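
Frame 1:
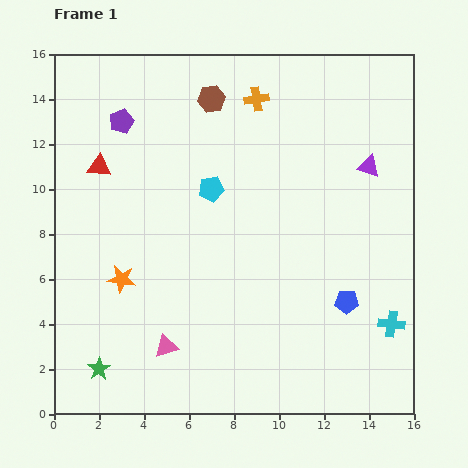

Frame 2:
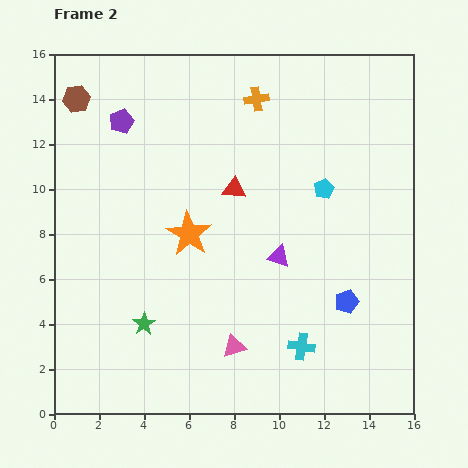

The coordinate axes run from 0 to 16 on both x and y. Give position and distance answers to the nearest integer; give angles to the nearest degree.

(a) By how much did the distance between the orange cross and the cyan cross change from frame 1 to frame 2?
-1

Distance in frame 1: 12. Distance in frame 2: 11.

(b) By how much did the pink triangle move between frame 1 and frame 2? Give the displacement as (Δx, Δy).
(3, 0)

The pink triangle was at (5, 3) in frame 1 and (8, 3) in frame 2.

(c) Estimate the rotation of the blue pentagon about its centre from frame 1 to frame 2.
20° counter-clockwise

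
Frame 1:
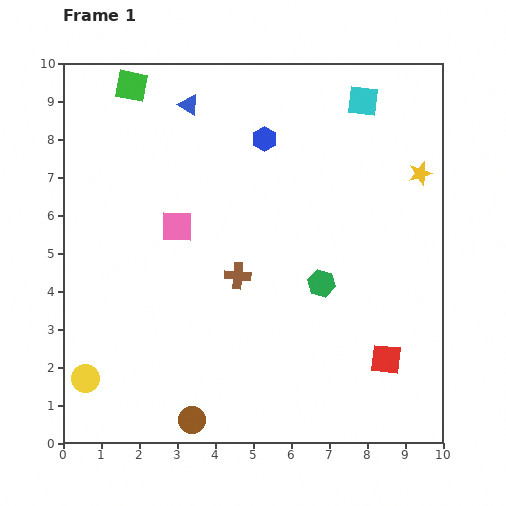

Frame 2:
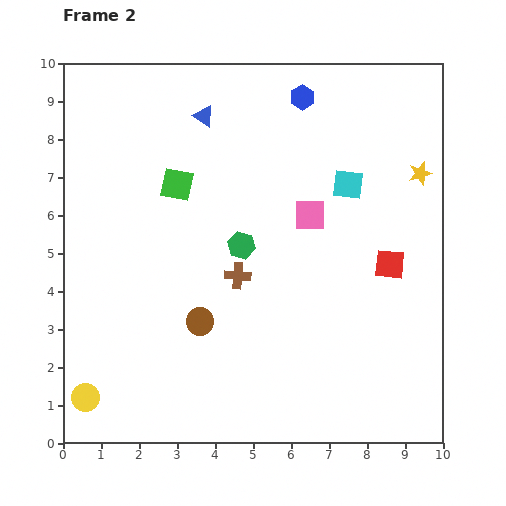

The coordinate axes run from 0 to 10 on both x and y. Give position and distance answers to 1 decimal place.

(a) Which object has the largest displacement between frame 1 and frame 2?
the pink square

(moved 3.5; next 2.9)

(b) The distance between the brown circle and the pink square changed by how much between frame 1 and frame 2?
-1.1

Distance in frame 1: 5.1. Distance in frame 2: 4.0.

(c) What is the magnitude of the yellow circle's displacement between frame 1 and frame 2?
0.5

The yellow circle moved from (0.6, 1.7) to (0.6, 1.2), a distance of √(0.0² + 0.5²) ≈ 0.5.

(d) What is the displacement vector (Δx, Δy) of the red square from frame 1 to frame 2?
(0.1, 2.5)

The red square was at (8.5, 2.2) in frame 1 and (8.6, 4.7) in frame 2.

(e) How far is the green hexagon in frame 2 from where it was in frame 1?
2.3

The green hexagon moved from (6.8, 4.2) to (4.7, 5.2), a distance of √(2.1² + 1.0²) ≈ 2.3.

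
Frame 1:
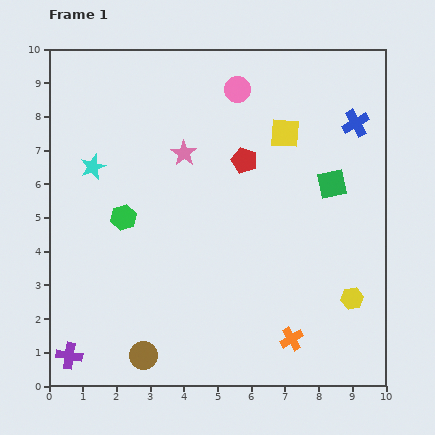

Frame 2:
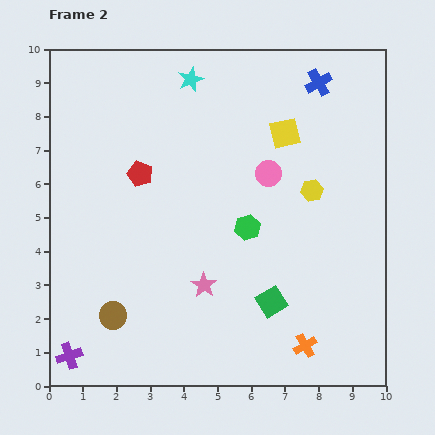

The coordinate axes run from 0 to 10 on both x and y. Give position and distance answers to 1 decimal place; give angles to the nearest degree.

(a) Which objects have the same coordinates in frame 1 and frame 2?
the purple cross, the yellow square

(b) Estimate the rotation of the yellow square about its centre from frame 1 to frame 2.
17° counter-clockwise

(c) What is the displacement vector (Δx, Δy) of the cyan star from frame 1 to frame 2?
(2.9, 2.6)

The cyan star was at (1.3, 6.5) in frame 1 and (4.2, 9.1) in frame 2.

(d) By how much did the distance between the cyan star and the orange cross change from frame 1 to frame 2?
+0.8

Distance in frame 1: 7.8. Distance in frame 2: 8.6.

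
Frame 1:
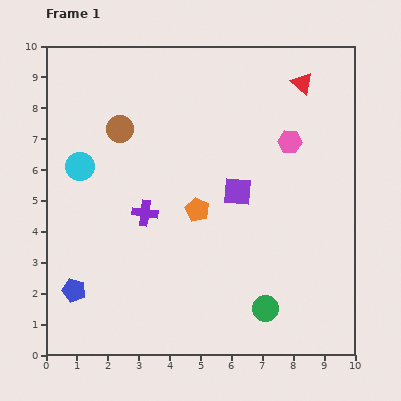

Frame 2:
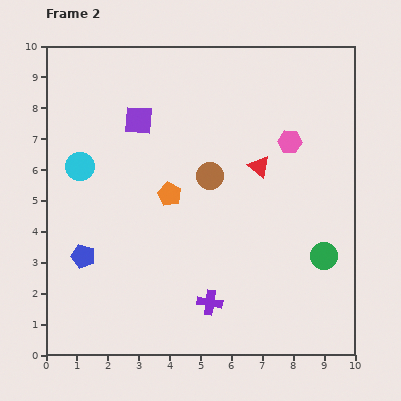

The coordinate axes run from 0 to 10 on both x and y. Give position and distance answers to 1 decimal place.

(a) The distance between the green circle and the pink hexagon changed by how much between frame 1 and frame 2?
-1.6

Distance in frame 1: 5.5. Distance in frame 2: 3.9.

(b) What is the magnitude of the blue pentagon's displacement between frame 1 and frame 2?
1.1

The blue pentagon moved from (0.9, 2.1) to (1.2, 3.2), a distance of √(0.3² + 1.1²) ≈ 1.1.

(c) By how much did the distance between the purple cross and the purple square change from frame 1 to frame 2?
+3.2

Distance in frame 1: 3.1. Distance in frame 2: 6.3.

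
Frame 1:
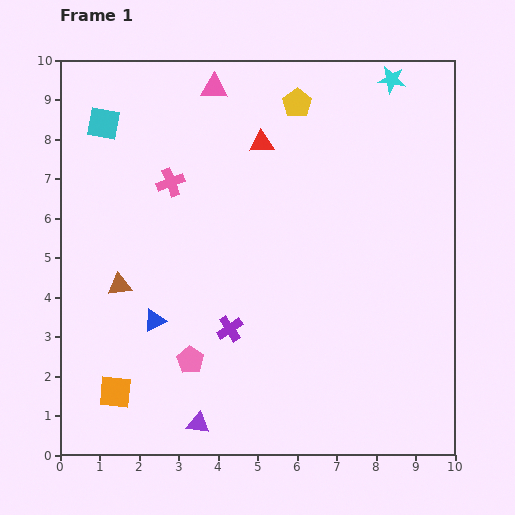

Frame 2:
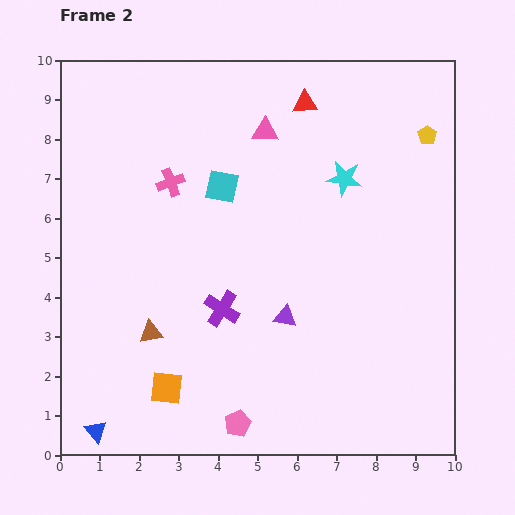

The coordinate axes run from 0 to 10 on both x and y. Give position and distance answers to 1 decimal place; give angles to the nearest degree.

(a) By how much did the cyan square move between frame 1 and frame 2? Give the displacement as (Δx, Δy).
(3.0, -1.6)

The cyan square was at (1.1, 8.4) in frame 1 and (4.1, 6.8) in frame 2.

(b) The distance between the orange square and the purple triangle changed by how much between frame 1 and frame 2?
+1.3

Distance in frame 1: 2.2. Distance in frame 2: 3.5.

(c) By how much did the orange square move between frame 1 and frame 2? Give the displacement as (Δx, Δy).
(1.3, 0.1)

The orange square was at (1.4, 1.6) in frame 1 and (2.7, 1.7) in frame 2.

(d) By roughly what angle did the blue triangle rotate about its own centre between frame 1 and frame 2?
44° counter-clockwise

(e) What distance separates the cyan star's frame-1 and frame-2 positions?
2.8

The cyan star moved from (8.4, 9.5) to (7.2, 7.0), a distance of √(1.2² + 2.5²) ≈ 2.8.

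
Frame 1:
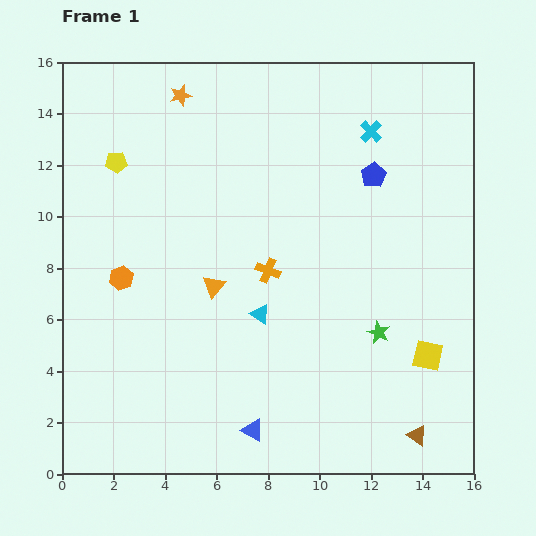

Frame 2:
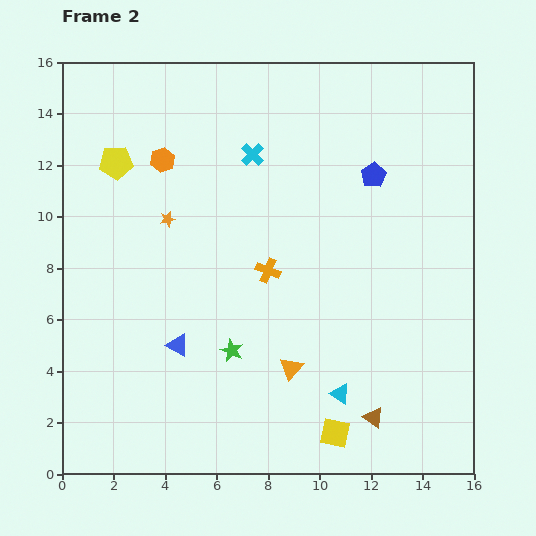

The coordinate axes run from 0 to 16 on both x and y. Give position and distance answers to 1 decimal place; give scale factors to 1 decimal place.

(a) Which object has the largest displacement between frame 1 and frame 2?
the green star

(moved 5.7; next 4.9)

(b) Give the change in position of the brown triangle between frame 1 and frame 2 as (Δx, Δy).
(-1.7, 0.7)

The brown triangle was at (13.8, 1.5) in frame 1 and (12.1, 2.2) in frame 2.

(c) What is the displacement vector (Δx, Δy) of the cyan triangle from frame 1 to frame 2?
(3.1, -3.1)

The cyan triangle was at (7.7, 6.2) in frame 1 and (10.8, 3.1) in frame 2.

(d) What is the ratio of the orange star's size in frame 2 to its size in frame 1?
0.7×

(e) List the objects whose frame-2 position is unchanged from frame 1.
the blue pentagon, the yellow pentagon, the orange cross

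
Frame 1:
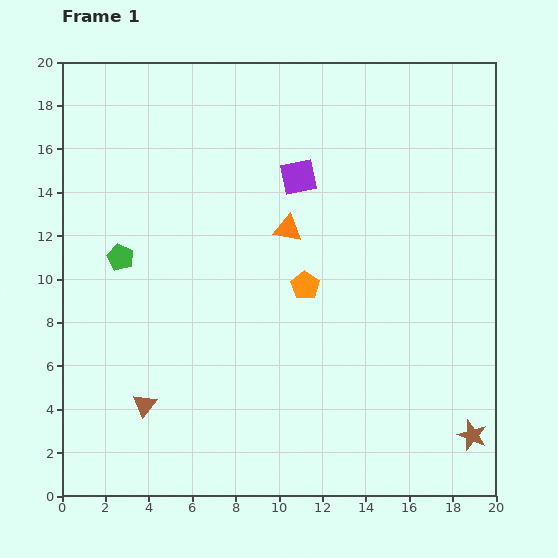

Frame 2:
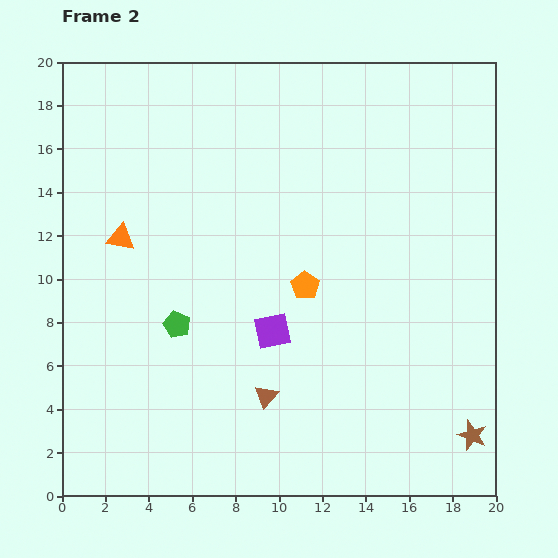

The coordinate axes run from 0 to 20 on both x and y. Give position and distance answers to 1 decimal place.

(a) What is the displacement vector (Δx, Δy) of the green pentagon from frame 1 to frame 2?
(2.6, -3.1)

The green pentagon was at (2.7, 11.0) in frame 1 and (5.3, 7.9) in frame 2.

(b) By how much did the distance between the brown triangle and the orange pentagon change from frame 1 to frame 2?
-3.8

Distance in frame 1: 9.2. Distance in frame 2: 5.4.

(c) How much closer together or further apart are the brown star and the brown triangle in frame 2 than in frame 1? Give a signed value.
-5.5

Distance in frame 1: 15.2. Distance in frame 2: 9.7.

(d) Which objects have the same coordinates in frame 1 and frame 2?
the brown star, the orange pentagon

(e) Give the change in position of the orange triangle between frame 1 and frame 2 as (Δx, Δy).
(-7.7, -0.4)

The orange triangle was at (10.4, 12.3) in frame 1 and (2.7, 11.9) in frame 2.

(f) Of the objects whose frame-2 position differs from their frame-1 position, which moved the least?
the green pentagon

(moved 4.0)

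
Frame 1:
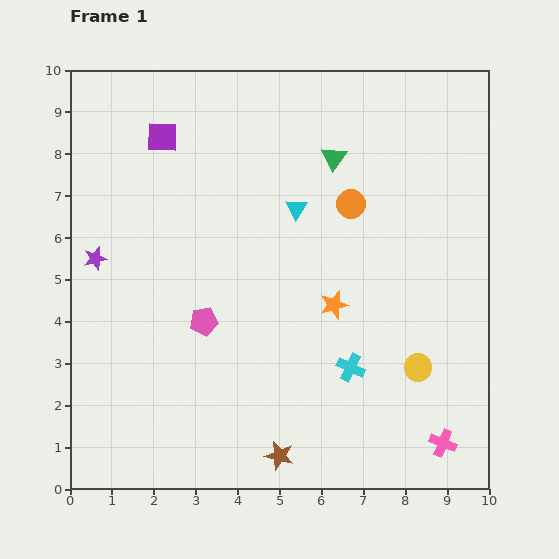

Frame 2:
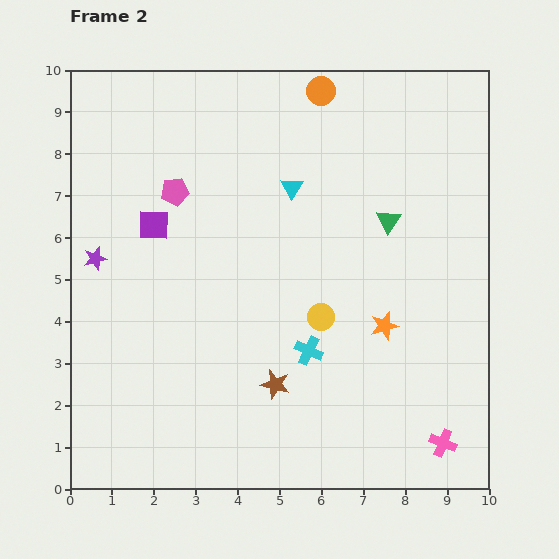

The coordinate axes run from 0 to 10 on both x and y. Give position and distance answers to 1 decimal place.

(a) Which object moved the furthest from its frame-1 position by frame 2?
the pink pentagon

(moved 3.2; next 2.8)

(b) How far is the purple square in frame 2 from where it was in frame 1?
2.1

The purple square moved from (2.2, 8.4) to (2.0, 6.3), a distance of √(0.2² + 2.1²) ≈ 2.1.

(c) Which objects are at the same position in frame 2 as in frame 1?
the purple star, the pink cross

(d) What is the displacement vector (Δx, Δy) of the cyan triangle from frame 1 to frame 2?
(-0.1, 0.5)

The cyan triangle was at (5.4, 6.7) in frame 1 and (5.3, 7.2) in frame 2.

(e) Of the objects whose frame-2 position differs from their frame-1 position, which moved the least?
the cyan triangle

(moved 0.5)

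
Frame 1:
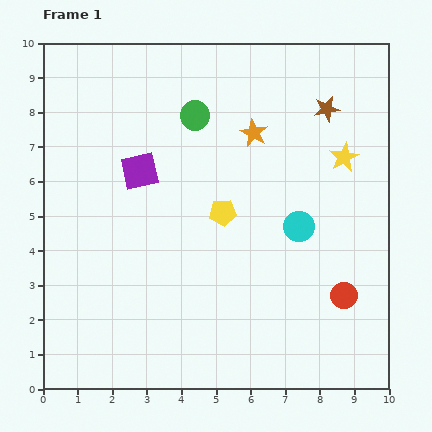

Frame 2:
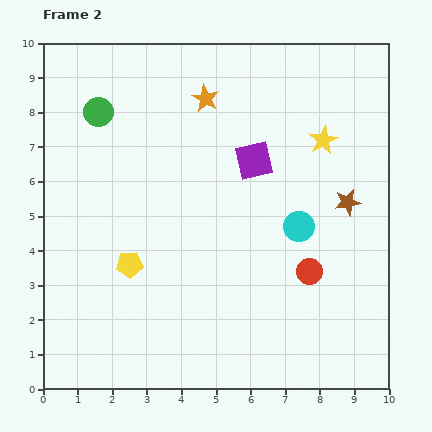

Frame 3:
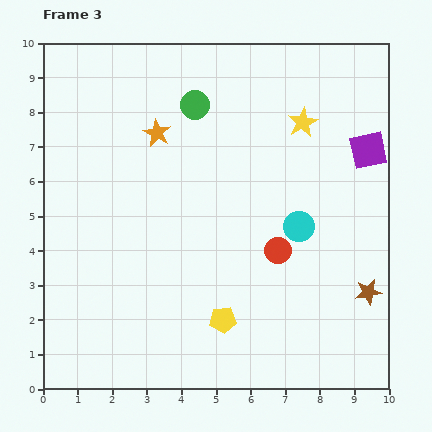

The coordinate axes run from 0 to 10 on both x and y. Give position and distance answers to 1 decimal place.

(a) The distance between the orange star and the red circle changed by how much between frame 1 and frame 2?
+0.4

Distance in frame 1: 5.4. Distance in frame 2: 5.8.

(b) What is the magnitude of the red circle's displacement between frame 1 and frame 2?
1.2

The red circle moved from (8.7, 2.7) to (7.7, 3.4), a distance of √(1.0² + 0.7²) ≈ 1.2.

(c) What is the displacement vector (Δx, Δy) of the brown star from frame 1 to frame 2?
(0.6, -2.7)

The brown star was at (8.2, 8.1) in frame 1 and (8.8, 5.4) in frame 2.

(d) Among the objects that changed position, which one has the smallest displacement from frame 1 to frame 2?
the yellow star

(moved 0.8)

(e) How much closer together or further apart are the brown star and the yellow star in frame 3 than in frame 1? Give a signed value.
+3.8

Distance in frame 1: 1.5. Distance in frame 3: 5.3.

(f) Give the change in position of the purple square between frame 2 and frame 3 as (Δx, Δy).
(3.3, 0.3)

The purple square was at (6.1, 6.6) in frame 2 and (9.4, 6.9) in frame 3.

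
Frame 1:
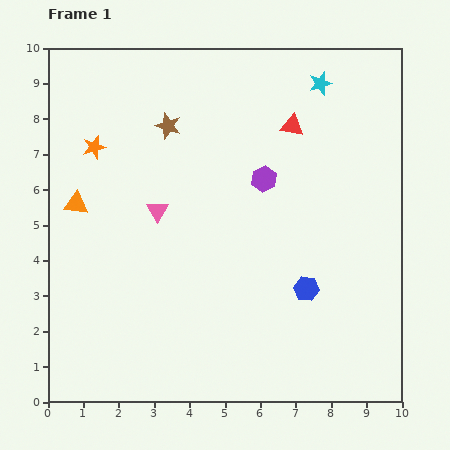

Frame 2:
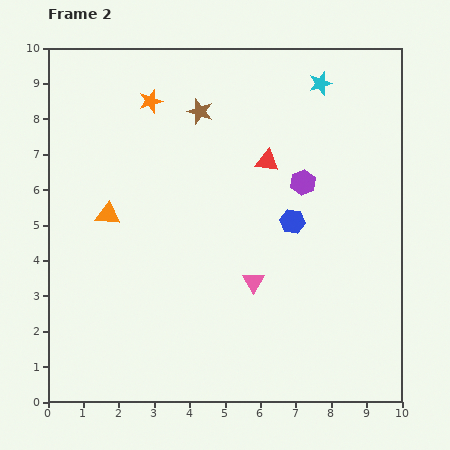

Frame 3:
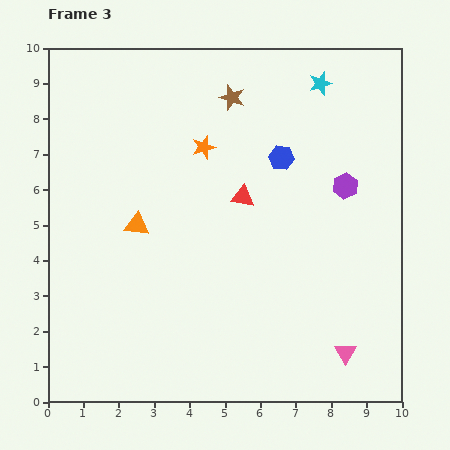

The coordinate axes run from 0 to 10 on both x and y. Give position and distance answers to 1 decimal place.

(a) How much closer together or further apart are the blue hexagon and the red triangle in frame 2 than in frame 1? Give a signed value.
-2.8

Distance in frame 1: 4.6. Distance in frame 2: 1.8.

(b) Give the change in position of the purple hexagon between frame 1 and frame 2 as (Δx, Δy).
(1.1, -0.1)

The purple hexagon was at (6.1, 6.3) in frame 1 and (7.2, 6.2) in frame 2.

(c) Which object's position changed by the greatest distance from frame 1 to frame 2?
the pink triangle

(moved 3.4; next 2.1)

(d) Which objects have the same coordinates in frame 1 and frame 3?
the cyan star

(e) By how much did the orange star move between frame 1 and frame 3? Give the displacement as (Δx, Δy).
(3.1, 0.0)

The orange star was at (1.3, 7.2) in frame 1 and (4.4, 7.2) in frame 3.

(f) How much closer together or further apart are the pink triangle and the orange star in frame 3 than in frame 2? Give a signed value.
+1.1

Distance in frame 2: 5.9. Distance in frame 3: 7.0.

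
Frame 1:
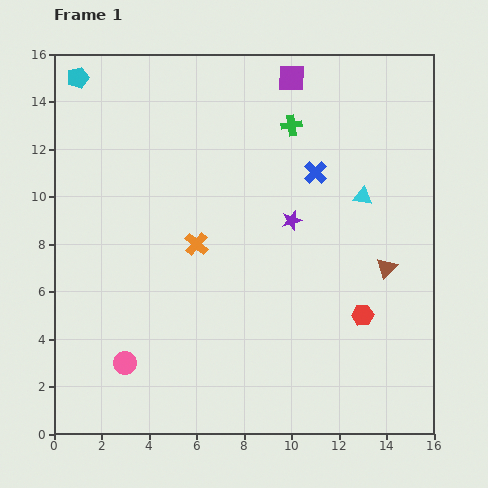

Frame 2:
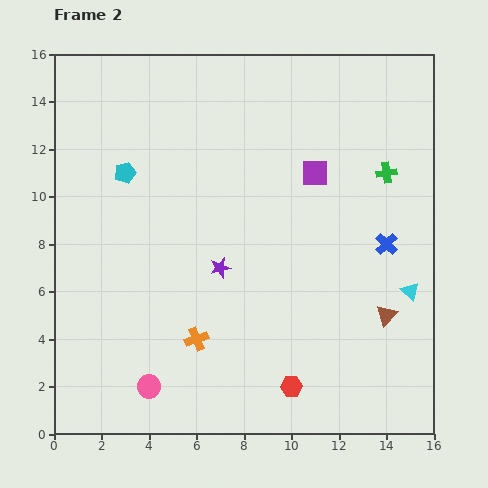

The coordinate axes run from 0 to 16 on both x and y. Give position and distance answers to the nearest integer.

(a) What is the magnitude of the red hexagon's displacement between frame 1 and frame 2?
4

The red hexagon moved from (13, 5) to (10, 2), a distance of √(3² + 3²) ≈ 4.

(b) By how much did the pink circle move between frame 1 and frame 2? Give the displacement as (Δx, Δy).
(1, -1)

The pink circle was at (3, 3) in frame 1 and (4, 2) in frame 2.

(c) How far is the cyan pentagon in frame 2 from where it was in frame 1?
4

The cyan pentagon moved from (1, 15) to (3, 11), a distance of √(2² + 4²) ≈ 4.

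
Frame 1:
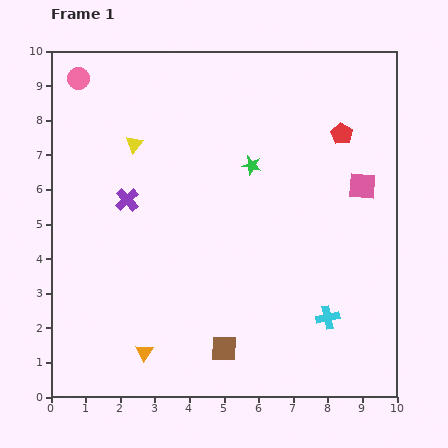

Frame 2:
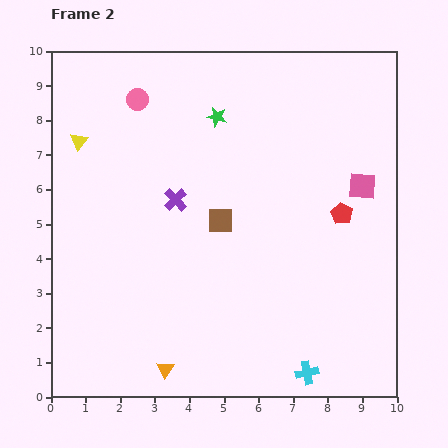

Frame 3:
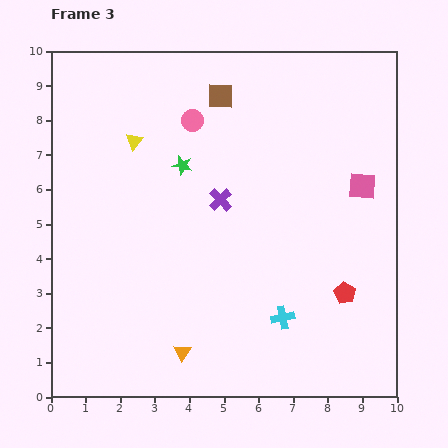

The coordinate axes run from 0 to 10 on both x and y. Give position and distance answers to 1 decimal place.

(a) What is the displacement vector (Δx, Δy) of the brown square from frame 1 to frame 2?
(-0.1, 3.7)

The brown square was at (5.0, 1.4) in frame 1 and (4.9, 5.1) in frame 2.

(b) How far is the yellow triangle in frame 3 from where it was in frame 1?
0.1

The yellow triangle moved from (2.4, 7.3) to (2.4, 7.4), a distance of √(0.0² + 0.1²) ≈ 0.1.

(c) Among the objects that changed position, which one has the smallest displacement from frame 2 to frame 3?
the orange triangle

(moved 0.7)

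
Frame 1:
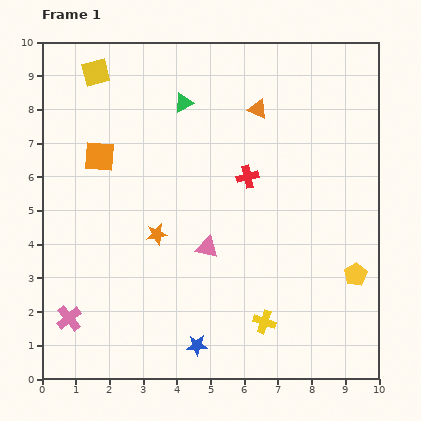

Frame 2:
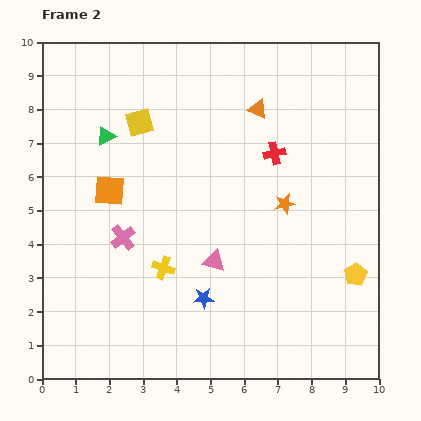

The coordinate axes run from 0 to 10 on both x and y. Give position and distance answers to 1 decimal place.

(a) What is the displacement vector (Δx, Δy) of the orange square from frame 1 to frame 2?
(0.3, -1.0)

The orange square was at (1.7, 6.6) in frame 1 and (2.0, 5.6) in frame 2.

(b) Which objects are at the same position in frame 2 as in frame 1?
the orange triangle, the yellow pentagon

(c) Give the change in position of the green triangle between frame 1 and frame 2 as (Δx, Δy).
(-2.3, -1.0)

The green triangle was at (4.2, 8.2) in frame 1 and (1.9, 7.2) in frame 2.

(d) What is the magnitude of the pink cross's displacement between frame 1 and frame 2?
2.9

The pink cross moved from (0.8, 1.8) to (2.4, 4.2), a distance of √(1.6² + 2.4²) ≈ 2.9.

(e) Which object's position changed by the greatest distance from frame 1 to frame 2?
the orange star

(moved 3.9; next 3.4)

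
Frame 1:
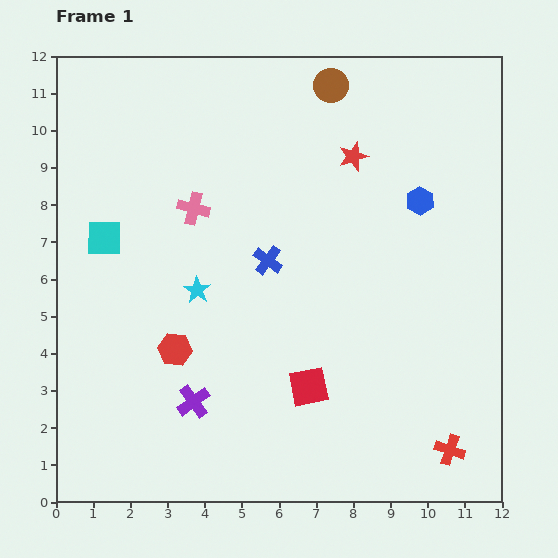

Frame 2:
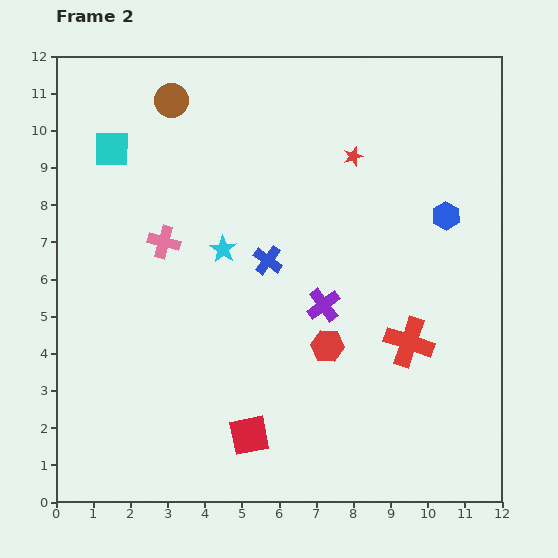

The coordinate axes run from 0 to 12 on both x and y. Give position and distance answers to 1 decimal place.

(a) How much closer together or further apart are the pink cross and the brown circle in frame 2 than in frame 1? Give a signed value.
-1.2

Distance in frame 1: 5.0. Distance in frame 2: 3.8.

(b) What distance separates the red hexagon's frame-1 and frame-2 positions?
4.1

The red hexagon moved from (3.2, 4.1) to (7.3, 4.2), a distance of √(4.1² + 0.1²) ≈ 4.1.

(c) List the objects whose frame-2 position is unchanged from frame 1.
the red star, the blue cross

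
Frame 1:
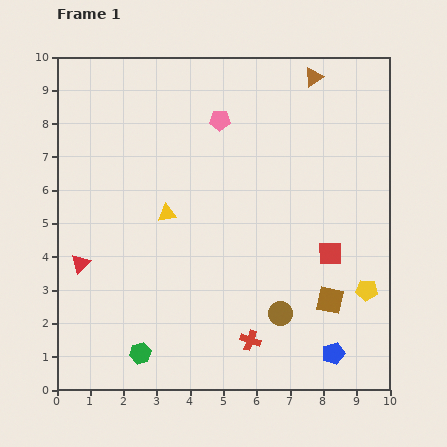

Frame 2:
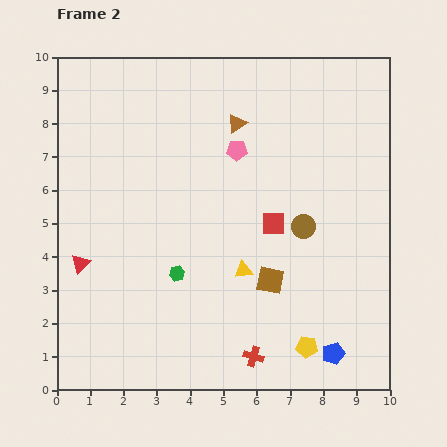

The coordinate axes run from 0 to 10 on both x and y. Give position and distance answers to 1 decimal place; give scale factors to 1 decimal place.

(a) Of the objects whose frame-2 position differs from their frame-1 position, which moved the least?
the red cross

(moved 0.5)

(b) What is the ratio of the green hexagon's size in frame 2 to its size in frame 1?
0.7×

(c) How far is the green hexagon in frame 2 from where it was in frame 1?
2.6

The green hexagon moved from (2.5, 1.1) to (3.6, 3.5), a distance of √(1.1² + 2.4²) ≈ 2.6.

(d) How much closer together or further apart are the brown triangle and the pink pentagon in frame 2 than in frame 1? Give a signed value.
-2.3

Distance in frame 1: 3.1. Distance in frame 2: 0.8.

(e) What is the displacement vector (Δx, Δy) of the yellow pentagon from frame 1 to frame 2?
(-1.8, -1.7)

The yellow pentagon was at (9.3, 3.0) in frame 1 and (7.5, 1.3) in frame 2.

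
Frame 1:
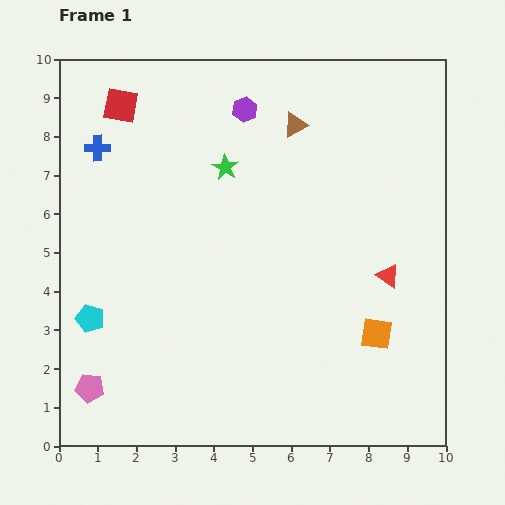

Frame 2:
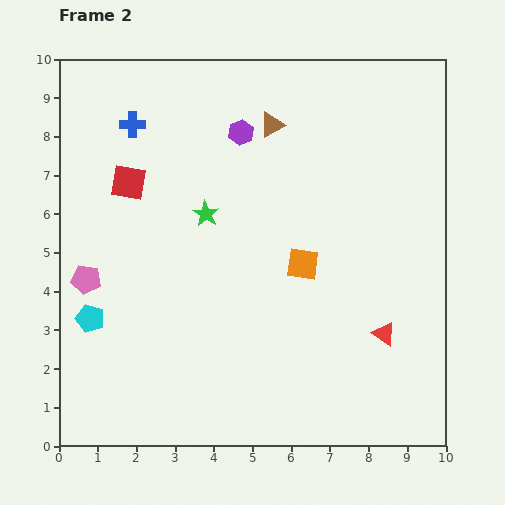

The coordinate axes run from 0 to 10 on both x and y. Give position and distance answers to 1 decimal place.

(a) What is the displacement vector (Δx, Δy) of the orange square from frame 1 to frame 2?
(-1.9, 1.8)

The orange square was at (8.2, 2.9) in frame 1 and (6.3, 4.7) in frame 2.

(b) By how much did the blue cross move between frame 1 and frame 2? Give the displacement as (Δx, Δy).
(0.9, 0.6)

The blue cross was at (1.0, 7.7) in frame 1 and (1.9, 8.3) in frame 2.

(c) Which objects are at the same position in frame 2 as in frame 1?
the cyan pentagon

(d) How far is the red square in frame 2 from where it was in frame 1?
2.0

The red square moved from (1.6, 8.8) to (1.8, 6.8), a distance of √(0.2² + 2.0²) ≈ 2.0.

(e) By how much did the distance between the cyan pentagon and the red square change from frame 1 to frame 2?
-2.0

Distance in frame 1: 5.6. Distance in frame 2: 3.6.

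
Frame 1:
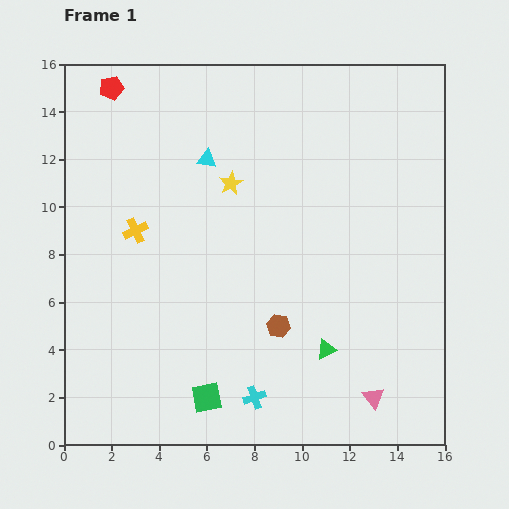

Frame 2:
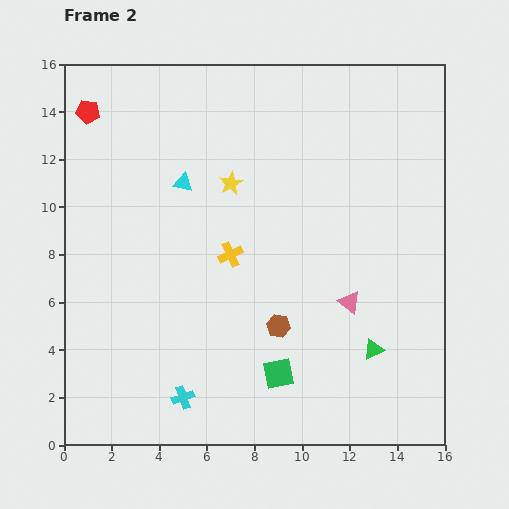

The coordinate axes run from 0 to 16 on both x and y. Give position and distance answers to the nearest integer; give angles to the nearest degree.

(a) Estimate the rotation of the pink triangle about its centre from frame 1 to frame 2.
15° counter-clockwise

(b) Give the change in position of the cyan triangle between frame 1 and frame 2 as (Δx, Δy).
(-1, -1)

The cyan triangle was at (6, 12) in frame 1 and (5, 11) in frame 2.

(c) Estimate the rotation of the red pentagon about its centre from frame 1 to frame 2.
23° clockwise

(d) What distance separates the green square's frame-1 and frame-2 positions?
3

The green square moved from (6, 2) to (9, 3), a distance of √(3² + 1²) ≈ 3.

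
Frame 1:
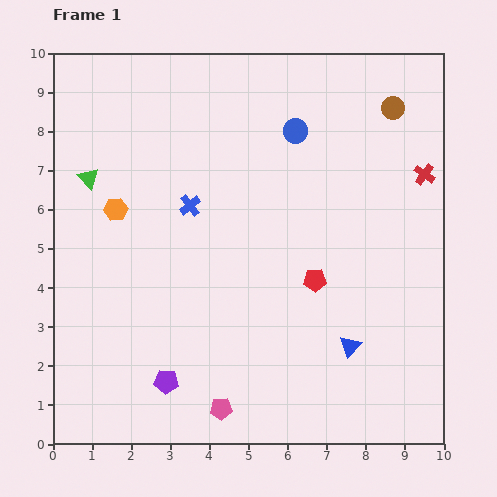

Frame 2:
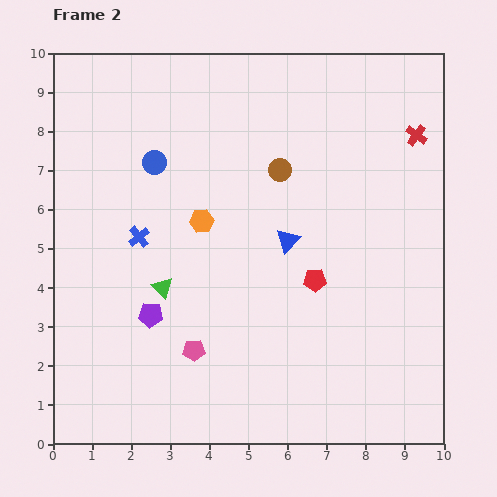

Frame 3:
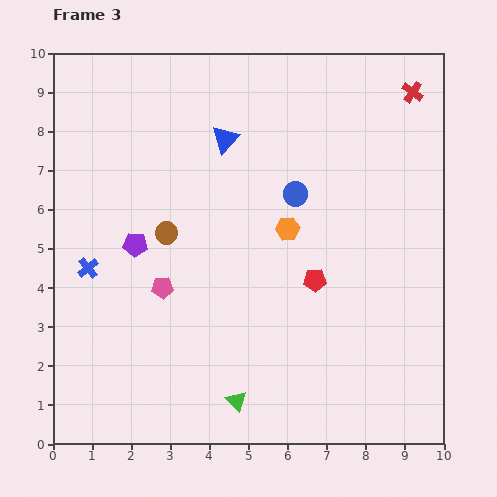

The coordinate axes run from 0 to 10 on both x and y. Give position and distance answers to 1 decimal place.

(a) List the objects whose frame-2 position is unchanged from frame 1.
the red pentagon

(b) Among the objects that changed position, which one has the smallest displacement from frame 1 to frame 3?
the blue circle

(moved 1.6)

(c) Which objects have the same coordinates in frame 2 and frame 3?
the red pentagon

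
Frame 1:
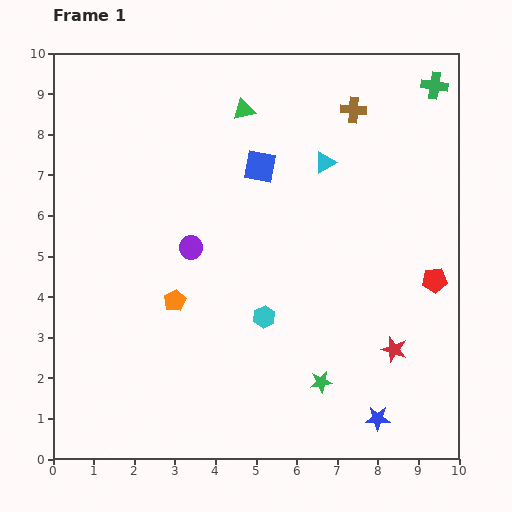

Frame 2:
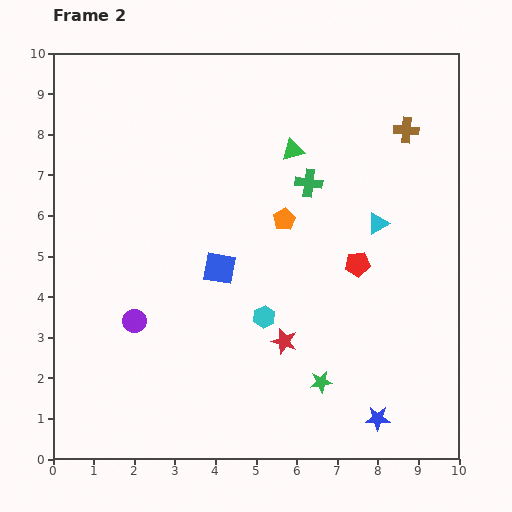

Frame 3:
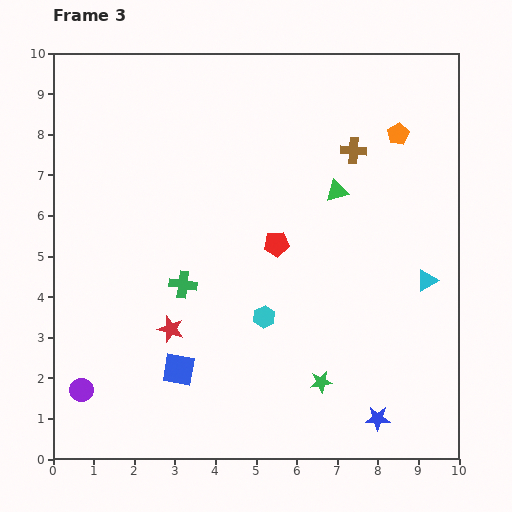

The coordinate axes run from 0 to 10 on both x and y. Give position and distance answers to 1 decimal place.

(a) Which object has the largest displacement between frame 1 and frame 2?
the green cross

(moved 3.9; next 3.4)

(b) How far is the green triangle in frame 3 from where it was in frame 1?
3.0

The green triangle moved from (4.7, 8.6) to (7.0, 6.6), a distance of √(2.3² + 2.0²) ≈ 3.0.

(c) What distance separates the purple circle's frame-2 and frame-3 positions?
2.1

The purple circle moved from (2.0, 3.4) to (0.7, 1.7), a distance of √(1.3² + 1.7²) ≈ 2.1.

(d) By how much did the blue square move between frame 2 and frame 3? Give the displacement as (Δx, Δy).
(-1.0, -2.5)

The blue square was at (4.1, 4.7) in frame 2 and (3.1, 2.2) in frame 3.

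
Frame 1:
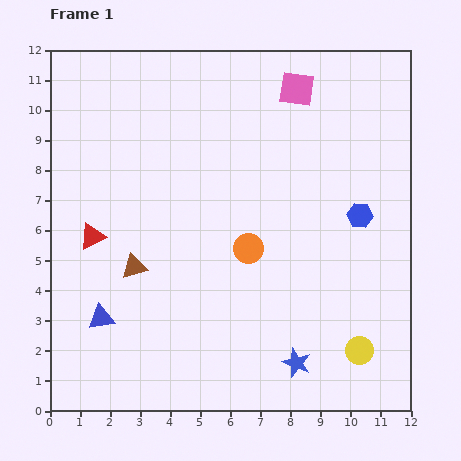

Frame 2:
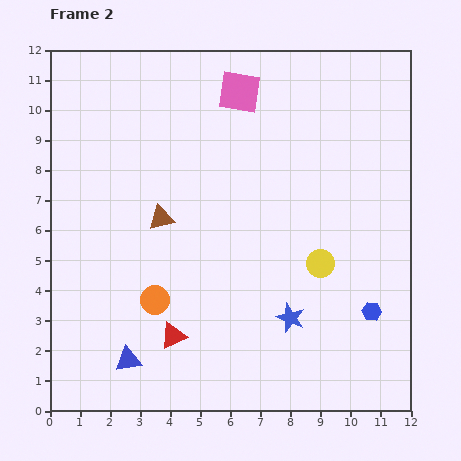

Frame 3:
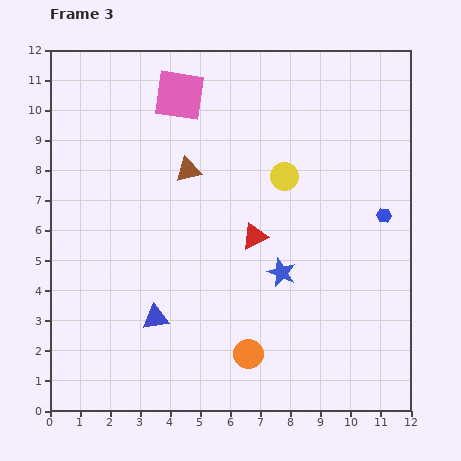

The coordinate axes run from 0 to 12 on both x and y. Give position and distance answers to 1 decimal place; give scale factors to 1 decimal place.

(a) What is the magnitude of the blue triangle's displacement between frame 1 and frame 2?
1.7

The blue triangle moved from (1.7, 3.1) to (2.6, 1.7), a distance of √(0.9² + 1.4²) ≈ 1.7.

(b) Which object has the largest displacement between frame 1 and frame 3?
the yellow circle

(moved 6.3; next 5.4)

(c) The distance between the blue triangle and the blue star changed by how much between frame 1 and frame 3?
-2.2

Distance in frame 1: 6.7. Distance in frame 3: 4.5.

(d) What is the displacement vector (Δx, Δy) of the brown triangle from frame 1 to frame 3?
(1.8, 3.2)

The brown triangle was at (2.8, 4.8) in frame 1 and (4.6, 8.0) in frame 3.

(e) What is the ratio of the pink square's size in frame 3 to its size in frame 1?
1.5×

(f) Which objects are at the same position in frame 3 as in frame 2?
none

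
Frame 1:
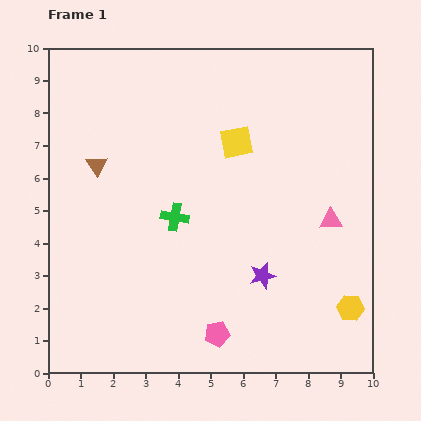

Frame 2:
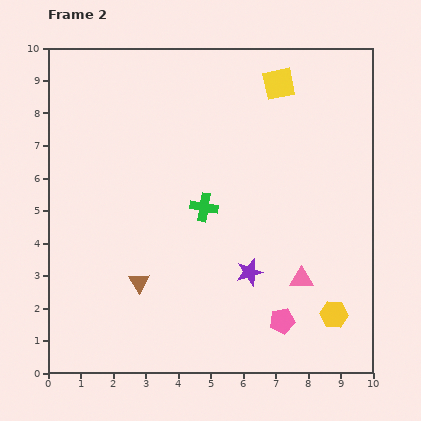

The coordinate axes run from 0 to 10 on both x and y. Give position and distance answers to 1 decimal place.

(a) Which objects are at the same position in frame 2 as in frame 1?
none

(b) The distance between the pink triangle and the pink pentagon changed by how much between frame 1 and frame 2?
-3.5

Distance in frame 1: 4.9. Distance in frame 2: 1.4.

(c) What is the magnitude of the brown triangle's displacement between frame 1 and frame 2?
3.8

The brown triangle moved from (1.5, 6.4) to (2.8, 2.8), a distance of √(1.3² + 3.6²) ≈ 3.8.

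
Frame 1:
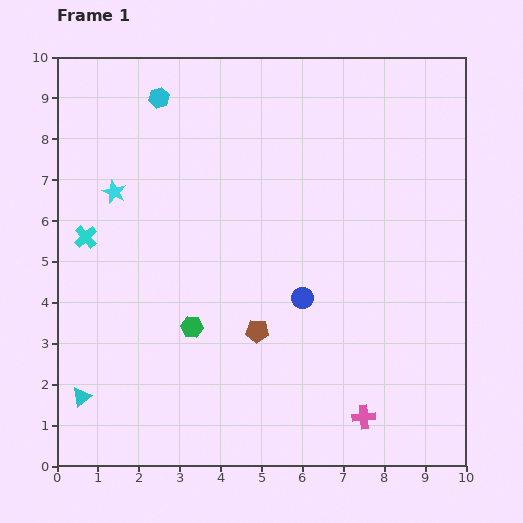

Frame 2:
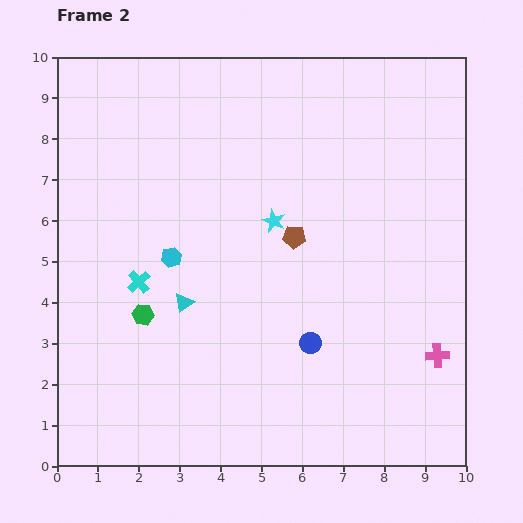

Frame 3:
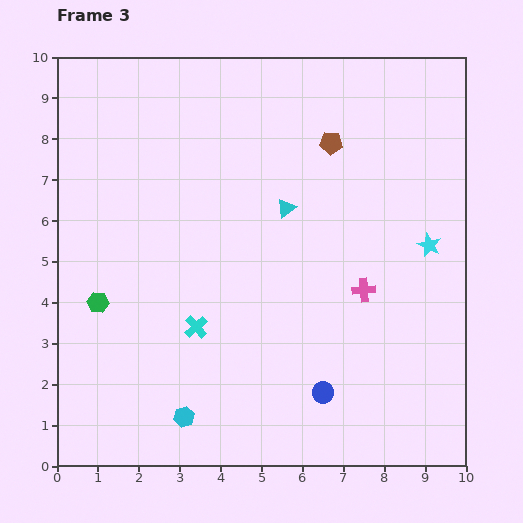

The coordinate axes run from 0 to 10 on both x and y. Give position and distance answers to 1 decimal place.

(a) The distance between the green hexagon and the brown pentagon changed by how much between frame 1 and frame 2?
+2.6

Distance in frame 1: 1.6. Distance in frame 2: 4.2.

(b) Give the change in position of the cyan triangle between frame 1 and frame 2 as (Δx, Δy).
(2.5, 2.3)

The cyan triangle was at (0.6, 1.7) in frame 1 and (3.1, 4.0) in frame 2.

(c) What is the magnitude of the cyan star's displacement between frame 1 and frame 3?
7.8

The cyan star moved from (1.4, 6.7) to (9.1, 5.4), a distance of √(7.7² + 1.3²) ≈ 7.8.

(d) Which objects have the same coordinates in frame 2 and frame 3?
none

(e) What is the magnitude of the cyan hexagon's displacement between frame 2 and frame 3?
3.9

The cyan hexagon moved from (2.8, 5.1) to (3.1, 1.2), a distance of √(0.3² + 3.9²) ≈ 3.9.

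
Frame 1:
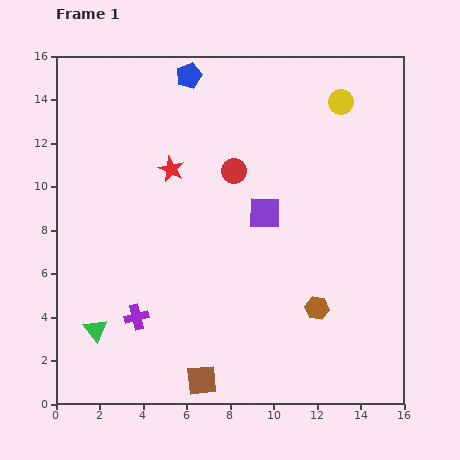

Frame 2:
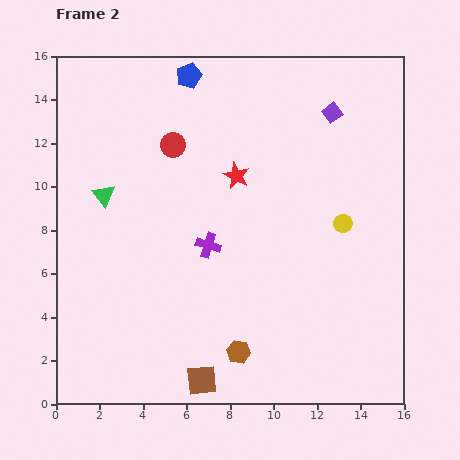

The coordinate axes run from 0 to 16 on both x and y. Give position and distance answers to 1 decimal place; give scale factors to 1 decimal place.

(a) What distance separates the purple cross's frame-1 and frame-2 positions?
4.7

The purple cross moved from (3.7, 4.0) to (7.0, 7.3), a distance of √(3.3² + 3.3²) ≈ 4.7.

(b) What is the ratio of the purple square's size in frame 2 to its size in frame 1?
0.6×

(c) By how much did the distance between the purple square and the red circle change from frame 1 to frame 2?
+5.1

Distance in frame 1: 2.4. Distance in frame 2: 7.5.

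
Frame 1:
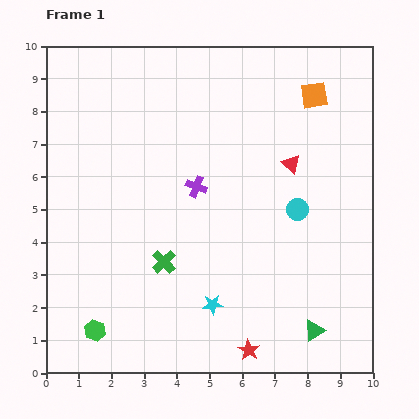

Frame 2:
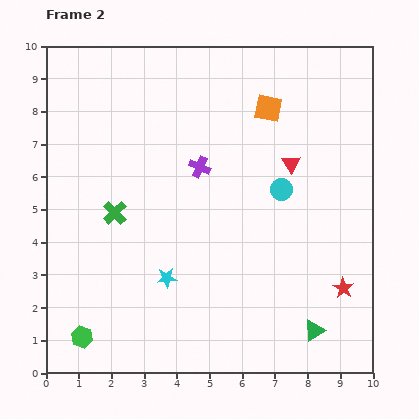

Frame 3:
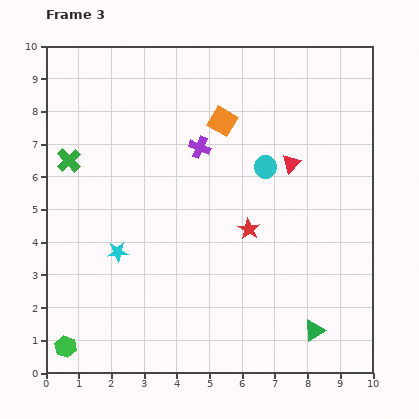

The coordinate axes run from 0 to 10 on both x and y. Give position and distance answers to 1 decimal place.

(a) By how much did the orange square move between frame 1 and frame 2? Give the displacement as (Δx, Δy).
(-1.4, -0.4)

The orange square was at (8.2, 8.5) in frame 1 and (6.8, 8.1) in frame 2.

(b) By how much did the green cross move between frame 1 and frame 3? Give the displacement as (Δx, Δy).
(-2.9, 3.1)

The green cross was at (3.6, 3.4) in frame 1 and (0.7, 6.5) in frame 3.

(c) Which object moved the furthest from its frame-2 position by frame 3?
the red star

(moved 3.4; next 2.1)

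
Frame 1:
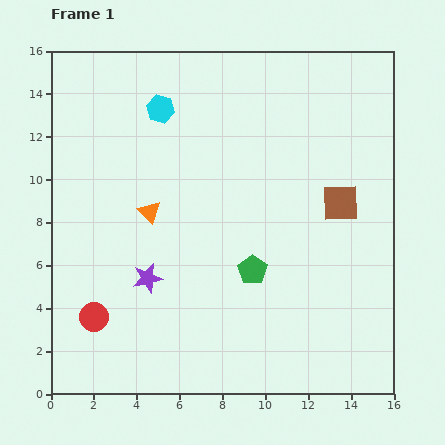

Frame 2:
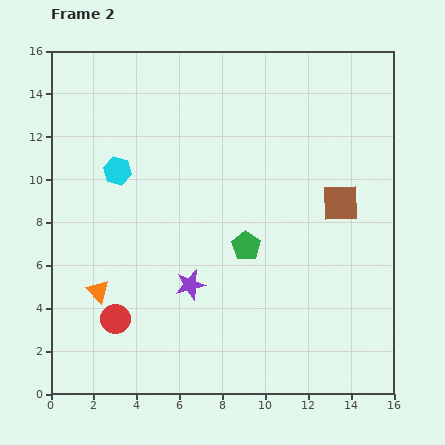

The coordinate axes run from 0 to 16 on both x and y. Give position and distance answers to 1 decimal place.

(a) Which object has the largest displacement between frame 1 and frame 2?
the orange triangle

(moved 4.4; next 3.5)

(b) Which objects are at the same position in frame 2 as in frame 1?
the brown square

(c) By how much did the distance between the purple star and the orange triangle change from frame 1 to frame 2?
+1.2

Distance in frame 1: 3.1. Distance in frame 2: 4.3.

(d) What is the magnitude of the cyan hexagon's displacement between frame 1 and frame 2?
3.5

The cyan hexagon moved from (5.1, 13.3) to (3.1, 10.4), a distance of √(2.0² + 2.9²) ≈ 3.5.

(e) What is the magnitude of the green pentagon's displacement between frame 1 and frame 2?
1.1

The green pentagon moved from (9.4, 5.8) to (9.1, 6.9), a distance of √(0.3² + 1.1²) ≈ 1.1.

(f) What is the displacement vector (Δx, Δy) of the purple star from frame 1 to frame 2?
(2.0, -0.3)

The purple star was at (4.5, 5.4) in frame 1 and (6.5, 5.1) in frame 2.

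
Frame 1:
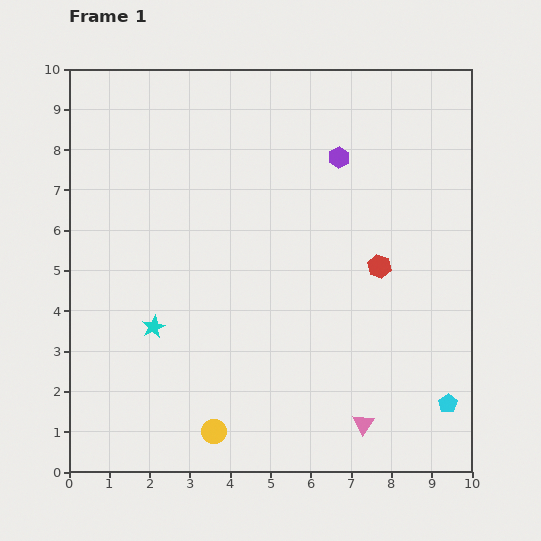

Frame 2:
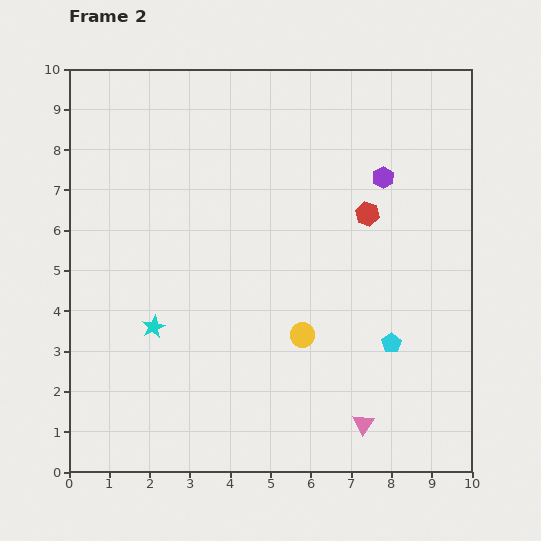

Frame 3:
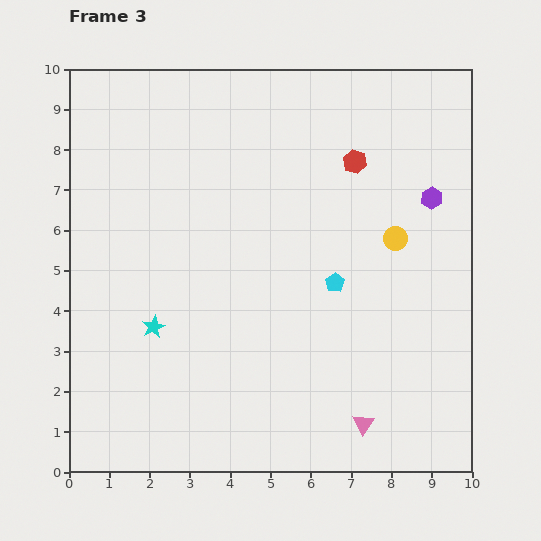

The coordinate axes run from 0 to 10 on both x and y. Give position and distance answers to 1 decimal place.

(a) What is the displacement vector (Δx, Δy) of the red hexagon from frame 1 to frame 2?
(-0.3, 1.3)

The red hexagon was at (7.7, 5.1) in frame 1 and (7.4, 6.4) in frame 2.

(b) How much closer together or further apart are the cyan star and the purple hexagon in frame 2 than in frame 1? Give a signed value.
+0.6

Distance in frame 1: 6.2. Distance in frame 2: 6.8.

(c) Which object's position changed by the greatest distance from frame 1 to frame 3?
the yellow circle

(moved 6.6; next 4.1)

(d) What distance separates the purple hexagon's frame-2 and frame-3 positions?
1.3

The purple hexagon moved from (7.8, 7.3) to (9.0, 6.8), a distance of √(1.2² + 0.5²) ≈ 1.3.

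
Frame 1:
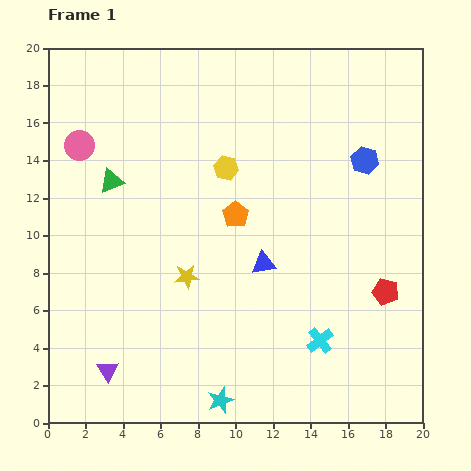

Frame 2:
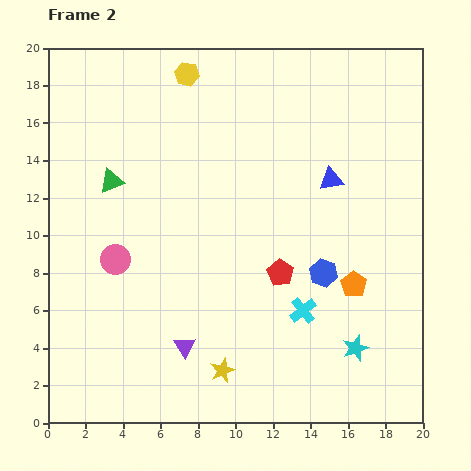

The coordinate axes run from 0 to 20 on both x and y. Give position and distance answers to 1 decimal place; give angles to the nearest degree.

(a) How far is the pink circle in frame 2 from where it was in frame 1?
6.4

The pink circle moved from (1.7, 14.8) to (3.6, 8.7), a distance of √(1.9² + 6.1²) ≈ 6.4.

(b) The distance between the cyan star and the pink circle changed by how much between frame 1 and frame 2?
-1.9

Distance in frame 1: 15.5. Distance in frame 2: 13.6.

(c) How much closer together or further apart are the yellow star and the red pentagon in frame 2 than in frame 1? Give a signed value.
-4.5

Distance in frame 1: 10.6. Distance in frame 2: 6.1.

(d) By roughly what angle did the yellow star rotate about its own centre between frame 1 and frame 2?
19° counter-clockwise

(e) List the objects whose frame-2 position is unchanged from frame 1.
the green triangle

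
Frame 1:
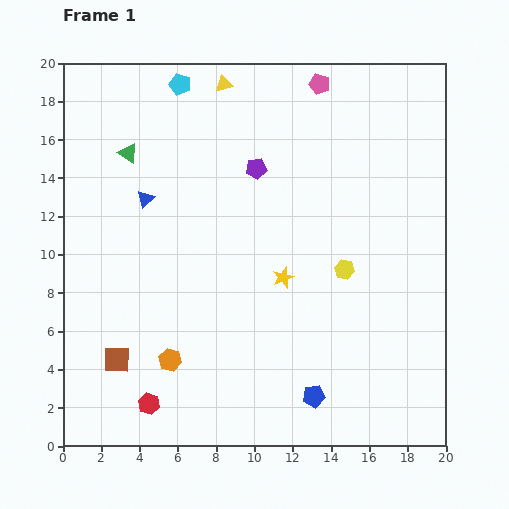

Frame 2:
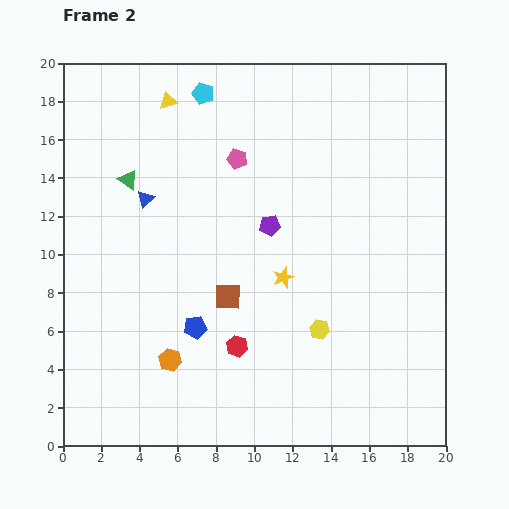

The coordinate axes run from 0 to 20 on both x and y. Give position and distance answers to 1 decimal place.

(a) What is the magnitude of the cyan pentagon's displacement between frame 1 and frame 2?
1.3

The cyan pentagon moved from (6.1, 18.9) to (7.3, 18.4), a distance of √(1.2² + 0.5²) ≈ 1.3.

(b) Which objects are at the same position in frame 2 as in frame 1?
the blue triangle, the orange hexagon, the yellow star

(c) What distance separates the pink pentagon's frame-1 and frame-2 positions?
5.8

The pink pentagon moved from (13.4, 18.9) to (9.1, 15.0), a distance of √(4.3² + 3.9²) ≈ 5.8.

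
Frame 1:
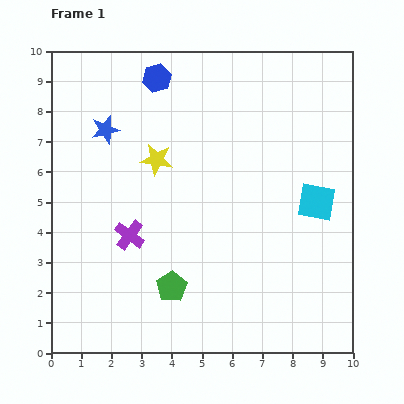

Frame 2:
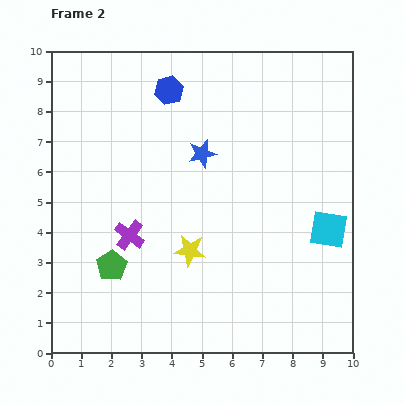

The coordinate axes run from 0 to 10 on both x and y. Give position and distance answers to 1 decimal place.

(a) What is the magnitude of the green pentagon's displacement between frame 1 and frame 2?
2.1

The green pentagon moved from (4.0, 2.2) to (2.0, 2.9), a distance of √(2.0² + 0.7²) ≈ 2.1.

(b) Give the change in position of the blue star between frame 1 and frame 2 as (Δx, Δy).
(3.2, -0.8)

The blue star was at (1.8, 7.4) in frame 1 and (5.0, 6.6) in frame 2.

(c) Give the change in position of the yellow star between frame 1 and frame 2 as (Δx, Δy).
(1.1, -3.0)

The yellow star was at (3.5, 6.4) in frame 1 and (4.6, 3.4) in frame 2.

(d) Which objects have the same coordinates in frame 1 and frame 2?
the purple cross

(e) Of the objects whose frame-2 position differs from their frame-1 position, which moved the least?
the blue hexagon

(moved 0.6)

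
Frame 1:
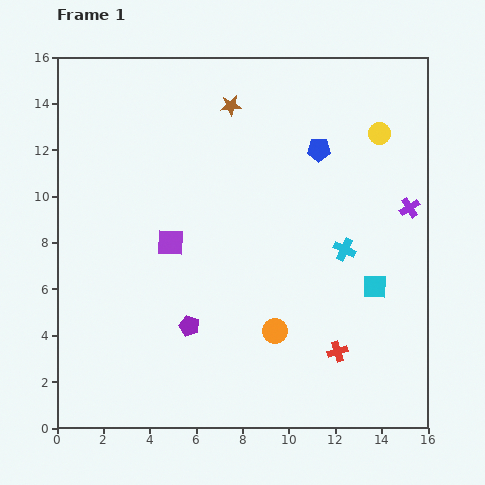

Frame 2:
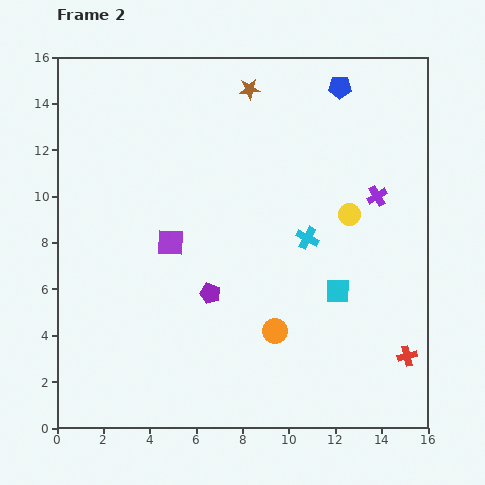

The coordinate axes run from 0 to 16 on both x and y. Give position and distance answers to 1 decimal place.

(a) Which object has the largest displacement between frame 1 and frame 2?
the yellow circle

(moved 3.7; next 3.0)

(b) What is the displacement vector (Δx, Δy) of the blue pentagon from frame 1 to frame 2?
(0.9, 2.7)

The blue pentagon was at (11.3, 12.0) in frame 1 and (12.2, 14.7) in frame 2.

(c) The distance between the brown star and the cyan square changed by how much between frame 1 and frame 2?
-0.5

Distance in frame 1: 10.0. Distance in frame 2: 9.5.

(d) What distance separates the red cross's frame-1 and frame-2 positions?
3.0

The red cross moved from (12.1, 3.3) to (15.1, 3.1), a distance of √(3.0² + 0.2²) ≈ 3.0.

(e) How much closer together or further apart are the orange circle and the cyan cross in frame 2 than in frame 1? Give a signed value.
-0.4

Distance in frame 1: 4.6. Distance in frame 2: 4.2.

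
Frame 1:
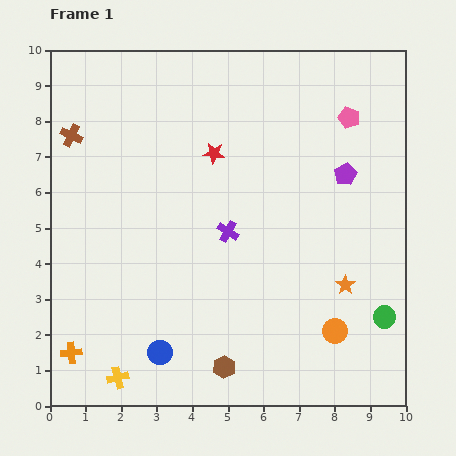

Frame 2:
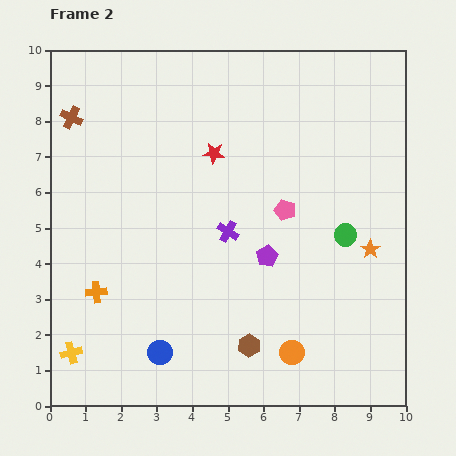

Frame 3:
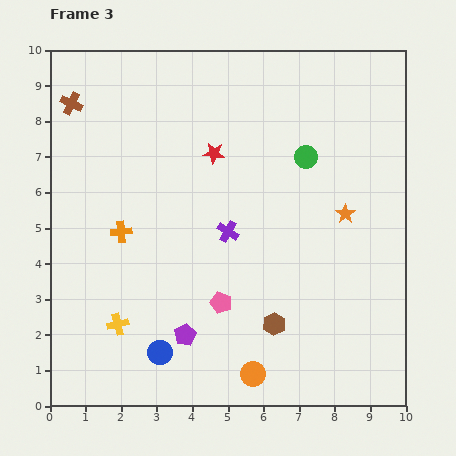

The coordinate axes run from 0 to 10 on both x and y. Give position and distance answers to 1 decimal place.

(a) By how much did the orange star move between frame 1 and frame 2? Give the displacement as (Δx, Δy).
(0.7, 1.0)

The orange star was at (8.3, 3.4) in frame 1 and (9.0, 4.4) in frame 2.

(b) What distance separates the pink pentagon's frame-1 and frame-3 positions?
6.3

The pink pentagon moved from (8.4, 8.1) to (4.8, 2.9), a distance of √(3.6² + 5.2²) ≈ 6.3.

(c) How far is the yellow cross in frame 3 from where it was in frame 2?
1.5

The yellow cross moved from (0.6, 1.5) to (1.9, 2.3), a distance of √(1.3² + 0.8²) ≈ 1.5.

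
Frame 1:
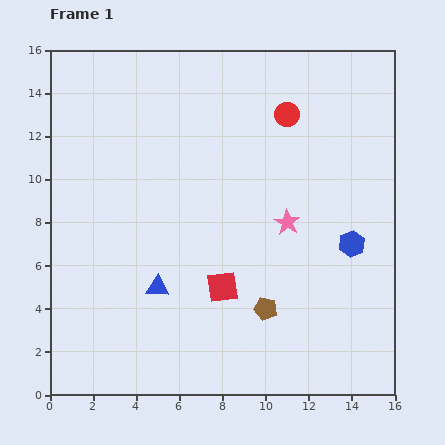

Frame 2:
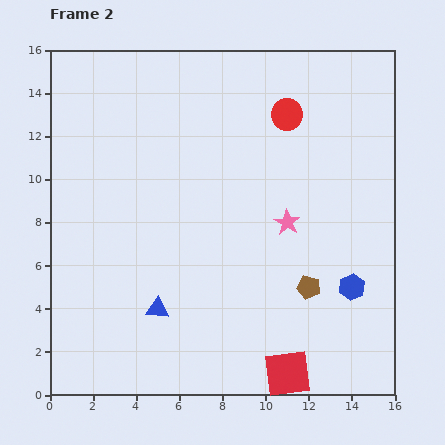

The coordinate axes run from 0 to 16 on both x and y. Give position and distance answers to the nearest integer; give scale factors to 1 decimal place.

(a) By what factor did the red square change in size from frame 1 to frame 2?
1.5×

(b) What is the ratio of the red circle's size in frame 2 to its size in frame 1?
1.3×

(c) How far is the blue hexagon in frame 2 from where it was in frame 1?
2

The blue hexagon moved from (14, 7) to (14, 5), a distance of √(0² + 2²) ≈ 2.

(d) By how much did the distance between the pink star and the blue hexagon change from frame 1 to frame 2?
+1

Distance in frame 1: 3. Distance in frame 2: 4.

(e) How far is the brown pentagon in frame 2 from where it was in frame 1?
2

The brown pentagon moved from (10, 4) to (12, 5), a distance of √(2² + 1²) ≈ 2.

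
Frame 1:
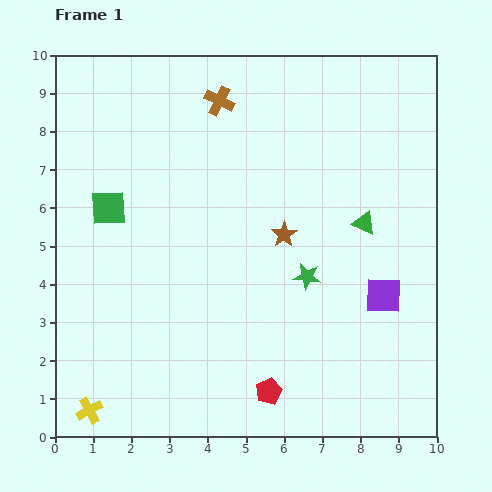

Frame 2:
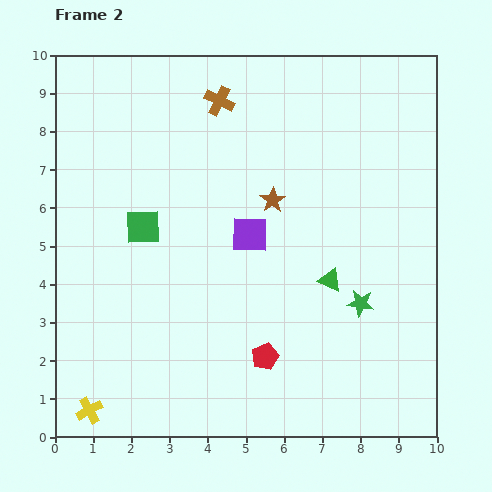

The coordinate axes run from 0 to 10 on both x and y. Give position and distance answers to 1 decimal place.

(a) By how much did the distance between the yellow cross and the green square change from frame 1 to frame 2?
-0.3

Distance in frame 1: 5.3. Distance in frame 2: 5.0.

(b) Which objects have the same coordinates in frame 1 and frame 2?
the yellow cross, the brown cross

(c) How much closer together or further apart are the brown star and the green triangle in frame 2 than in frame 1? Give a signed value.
+0.5

Distance in frame 1: 2.1. Distance in frame 2: 2.6.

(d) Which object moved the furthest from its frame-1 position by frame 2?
the purple square

(moved 3.8; next 1.7)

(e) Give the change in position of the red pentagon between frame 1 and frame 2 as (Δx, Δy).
(-0.1, 0.9)

The red pentagon was at (5.6, 1.2) in frame 1 and (5.5, 2.1) in frame 2.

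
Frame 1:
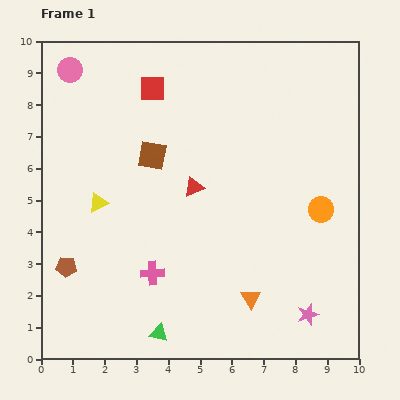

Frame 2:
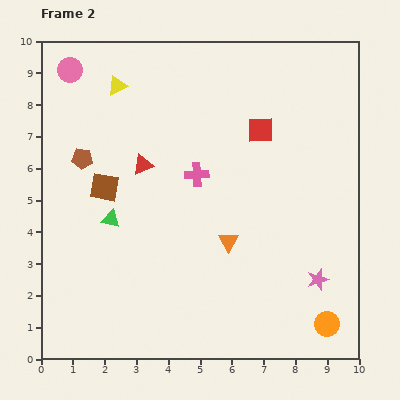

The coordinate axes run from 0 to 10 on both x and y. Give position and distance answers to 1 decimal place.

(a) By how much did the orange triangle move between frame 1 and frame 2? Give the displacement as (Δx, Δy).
(-0.7, 1.8)

The orange triangle was at (6.6, 1.9) in frame 1 and (5.9, 3.7) in frame 2.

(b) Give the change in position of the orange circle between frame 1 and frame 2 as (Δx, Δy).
(0.2, -3.6)

The orange circle was at (8.8, 4.7) in frame 1 and (9.0, 1.1) in frame 2.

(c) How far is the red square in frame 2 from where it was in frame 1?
3.6

The red square moved from (3.5, 8.5) to (6.9, 7.2), a distance of √(3.4² + 1.3²) ≈ 3.6.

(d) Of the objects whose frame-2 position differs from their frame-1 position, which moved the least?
the pink star

(moved 1.1)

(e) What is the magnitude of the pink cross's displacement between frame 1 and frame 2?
3.4

The pink cross moved from (3.5, 2.7) to (4.9, 5.8), a distance of √(1.4² + 3.1²) ≈ 3.4.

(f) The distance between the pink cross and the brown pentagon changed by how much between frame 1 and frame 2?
+0.9

Distance in frame 1: 2.7. Distance in frame 2: 3.6.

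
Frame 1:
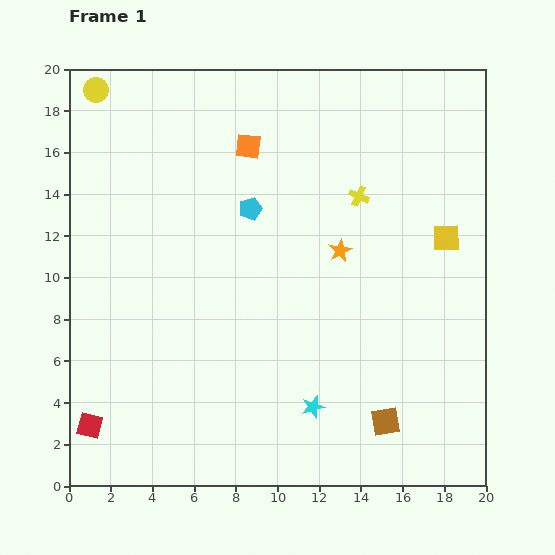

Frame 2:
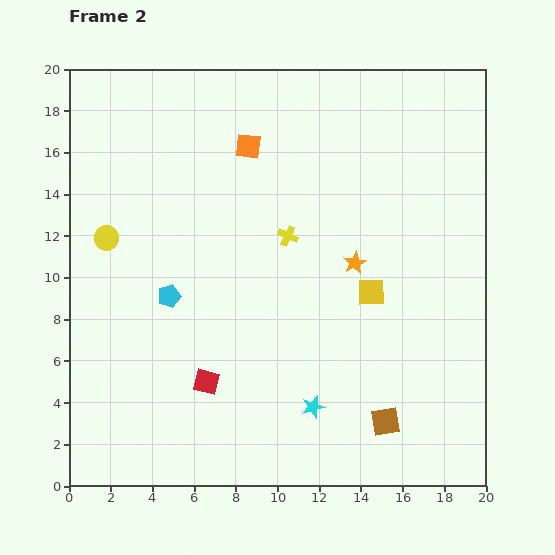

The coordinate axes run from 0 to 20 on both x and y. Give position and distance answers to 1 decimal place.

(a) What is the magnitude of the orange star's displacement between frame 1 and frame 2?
0.9

The orange star moved from (13.0, 11.3) to (13.7, 10.7), a distance of √(0.7² + 0.6²) ≈ 0.9.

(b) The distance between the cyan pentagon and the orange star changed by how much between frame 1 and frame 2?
+4.3

Distance in frame 1: 4.7. Distance in frame 2: 9.0.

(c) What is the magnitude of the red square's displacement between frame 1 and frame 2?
6.0

The red square moved from (1.0, 2.9) to (6.6, 5.0), a distance of √(5.6² + 2.1²) ≈ 6.0.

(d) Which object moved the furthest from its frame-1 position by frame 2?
the yellow circle

(moved 7.1; next 6.0)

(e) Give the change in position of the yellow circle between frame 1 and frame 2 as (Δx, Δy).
(0.5, -7.1)

The yellow circle was at (1.3, 19.0) in frame 1 and (1.8, 11.9) in frame 2.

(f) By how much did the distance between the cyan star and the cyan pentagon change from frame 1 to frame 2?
-1.3

Distance in frame 1: 10.0. Distance in frame 2: 8.7.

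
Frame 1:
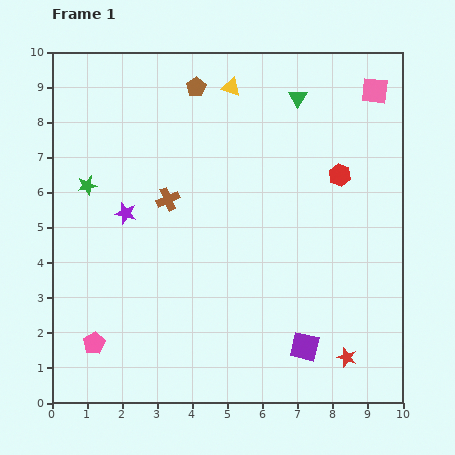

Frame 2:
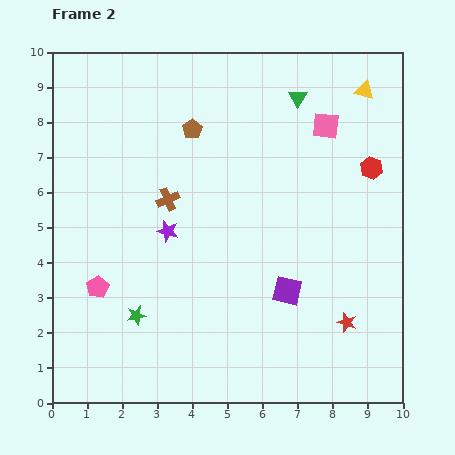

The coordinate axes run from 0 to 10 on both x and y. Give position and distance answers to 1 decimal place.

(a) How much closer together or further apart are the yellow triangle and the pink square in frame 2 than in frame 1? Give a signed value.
-2.6

Distance in frame 1: 4.1. Distance in frame 2: 1.5.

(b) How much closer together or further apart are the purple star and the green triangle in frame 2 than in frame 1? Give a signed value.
-0.6

Distance in frame 1: 5.9. Distance in frame 2: 5.3.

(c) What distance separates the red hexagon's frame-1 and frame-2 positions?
0.9

The red hexagon moved from (8.2, 6.5) to (9.1, 6.7), a distance of √(0.9² + 0.2²) ≈ 0.9.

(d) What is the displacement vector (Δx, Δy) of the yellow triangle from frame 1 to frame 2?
(3.8, -0.1)

The yellow triangle was at (5.1, 9.0) in frame 1 and (8.9, 8.9) in frame 2.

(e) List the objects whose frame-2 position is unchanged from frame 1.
the brown cross, the green triangle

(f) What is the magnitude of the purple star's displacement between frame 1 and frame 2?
1.3

The purple star moved from (2.1, 5.4) to (3.3, 4.9), a distance of √(1.2² + 0.5²) ≈ 1.3.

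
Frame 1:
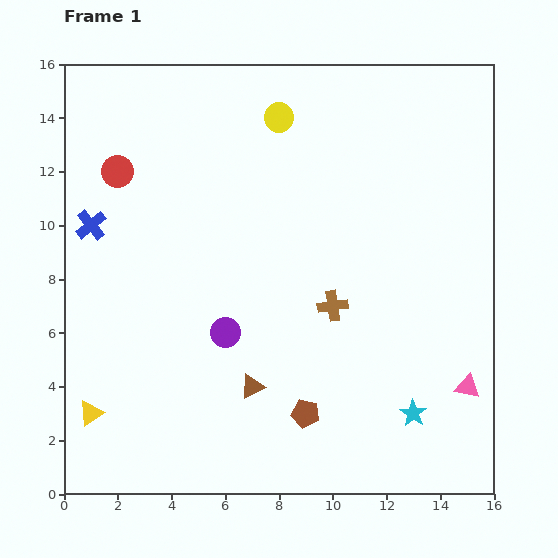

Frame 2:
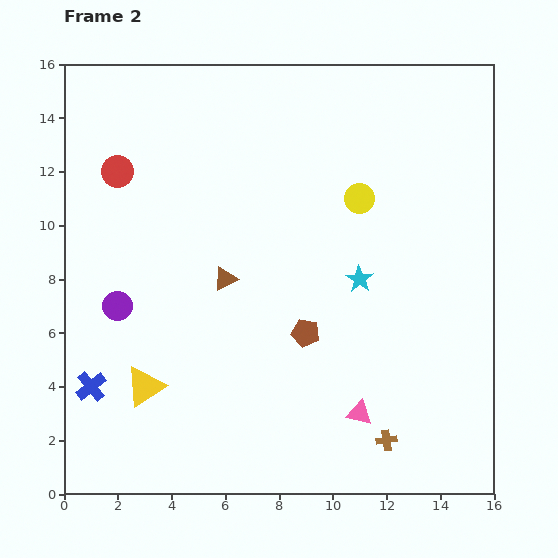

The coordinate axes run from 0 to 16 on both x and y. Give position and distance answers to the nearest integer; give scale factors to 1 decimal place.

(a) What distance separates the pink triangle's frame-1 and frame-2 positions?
4

The pink triangle moved from (15, 4) to (11, 3), a distance of √(4² + 1²) ≈ 4.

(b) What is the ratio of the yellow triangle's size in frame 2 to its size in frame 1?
1.6×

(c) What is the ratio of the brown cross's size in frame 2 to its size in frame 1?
0.7×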